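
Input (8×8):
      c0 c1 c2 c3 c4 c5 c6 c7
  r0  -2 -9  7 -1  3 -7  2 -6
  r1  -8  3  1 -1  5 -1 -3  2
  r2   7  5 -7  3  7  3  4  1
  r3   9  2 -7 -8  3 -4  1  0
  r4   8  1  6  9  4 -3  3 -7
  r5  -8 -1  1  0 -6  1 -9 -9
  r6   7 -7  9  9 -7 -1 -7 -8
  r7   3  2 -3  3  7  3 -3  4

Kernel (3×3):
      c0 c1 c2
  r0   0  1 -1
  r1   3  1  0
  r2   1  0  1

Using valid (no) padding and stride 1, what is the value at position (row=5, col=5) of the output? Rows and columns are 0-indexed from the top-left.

The receptive field on the input at this output position is [1 -9 -9 / -1 -7 -8 / 3 -3 4]. Elementwise product with the kernel and sum: -9·1 + -9·-1 + -1·3 + -7·1 + 3·1 + 4·1.

-3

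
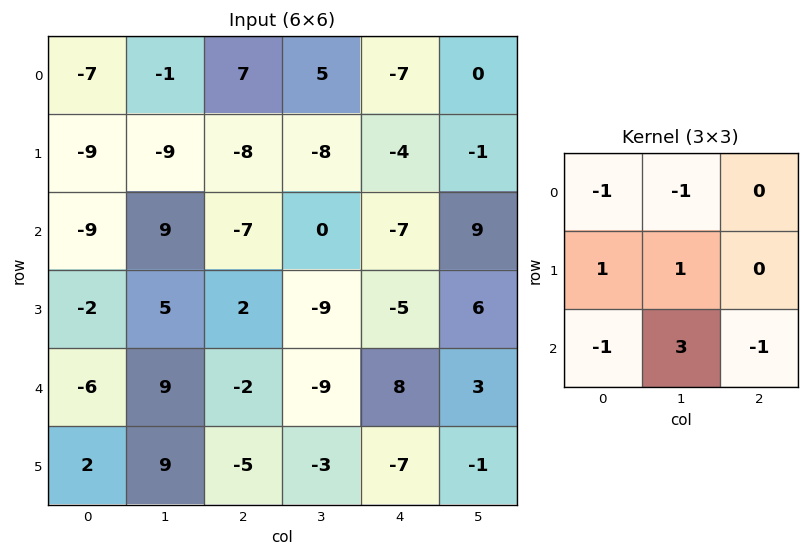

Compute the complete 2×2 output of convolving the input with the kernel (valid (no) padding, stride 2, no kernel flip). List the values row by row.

33 -14
38 -33

Output[0,0]: The receptive field on the input at this output position is [-7 -1 7 / -9 -9 -8 / -9 9 -7]. Elementwise product with the kernel and sum: -7·-1 + -1·-1 + -9·1 + -9·1 + -9·-1 + 9·3 + -7·-1.
Output[0,1]: The receptive field on the input at this output position is [7 5 -7 / -8 -8 -4 / -7 0 -7]. Elementwise product with the kernel and sum: 7·-1 + 5·-1 + -8·1 + -8·1 + -7·-1 + 0·3 + -7·-1.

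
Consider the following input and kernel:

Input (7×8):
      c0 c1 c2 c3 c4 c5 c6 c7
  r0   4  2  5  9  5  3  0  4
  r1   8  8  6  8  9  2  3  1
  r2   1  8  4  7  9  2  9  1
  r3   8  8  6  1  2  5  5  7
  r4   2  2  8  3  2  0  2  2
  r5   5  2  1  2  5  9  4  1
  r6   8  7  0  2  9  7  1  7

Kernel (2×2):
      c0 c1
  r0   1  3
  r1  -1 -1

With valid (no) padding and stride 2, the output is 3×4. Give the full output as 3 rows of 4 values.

-6 18 3 8
9 18 8 0
1 14 -12 3

Output[0,0]: The receptive field on the input at this output position is [4 2 / 8 8]. Elementwise product with the kernel and sum: 4·1 + 2·3 + 8·-1 + 8·-1.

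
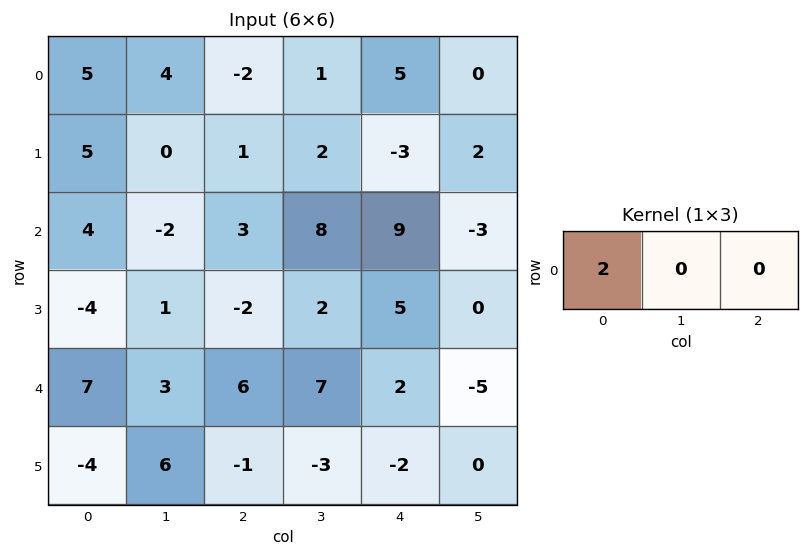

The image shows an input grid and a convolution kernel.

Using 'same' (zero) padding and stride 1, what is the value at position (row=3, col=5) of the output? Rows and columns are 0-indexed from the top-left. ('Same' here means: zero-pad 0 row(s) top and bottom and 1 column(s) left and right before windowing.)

The receptive field on the zero-padded input at this output position is [5 0 0]. Elementwise product with the kernel and sum: 5·2.

10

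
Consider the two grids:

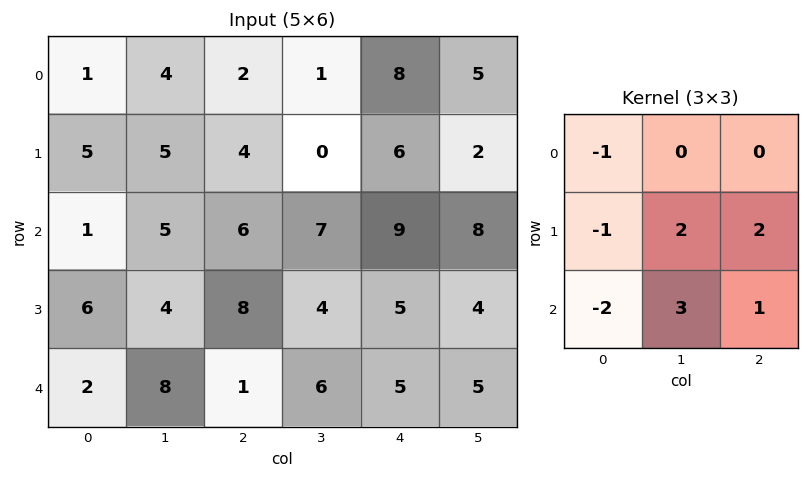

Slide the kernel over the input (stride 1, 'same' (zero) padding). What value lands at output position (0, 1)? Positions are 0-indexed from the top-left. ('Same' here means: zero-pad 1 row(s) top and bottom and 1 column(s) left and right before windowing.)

20

The receptive field on the zero-padded input at this output position is [0 0 0 / 1 4 2 / 5 5 4]. Elementwise product with the kernel and sum: 0·-1 + 1·-1 + 4·2 + 2·2 + 5·-2 + 5·3 + 4·1.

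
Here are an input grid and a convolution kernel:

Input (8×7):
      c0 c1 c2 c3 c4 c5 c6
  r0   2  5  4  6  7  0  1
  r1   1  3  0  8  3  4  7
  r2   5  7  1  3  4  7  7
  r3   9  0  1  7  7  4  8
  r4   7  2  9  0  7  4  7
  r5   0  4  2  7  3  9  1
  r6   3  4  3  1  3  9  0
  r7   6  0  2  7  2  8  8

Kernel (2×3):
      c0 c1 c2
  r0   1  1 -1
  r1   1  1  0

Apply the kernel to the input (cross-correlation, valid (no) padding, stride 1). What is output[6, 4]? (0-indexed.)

The receptive field on the input at this output position is [3 9 0 / 2 8 8]. Elementwise product with the kernel and sum: 3·1 + 9·1 + 0·-1 + 2·1 + 8·1.

22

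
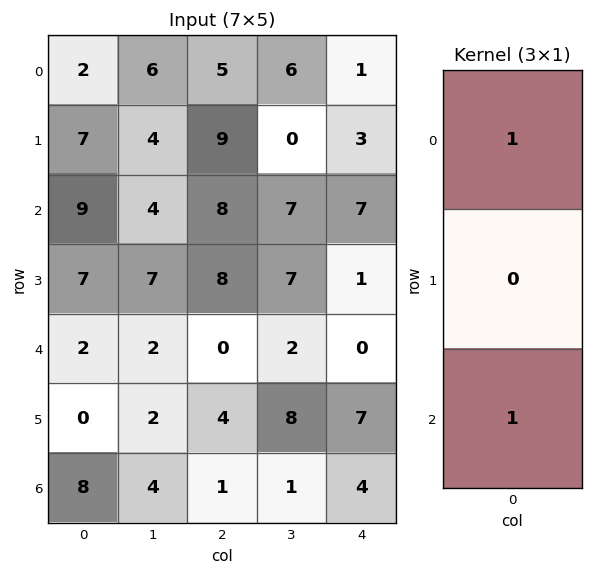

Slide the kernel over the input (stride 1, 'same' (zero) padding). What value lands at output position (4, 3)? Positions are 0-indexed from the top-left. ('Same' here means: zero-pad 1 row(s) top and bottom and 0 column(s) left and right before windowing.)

The receptive field on the zero-padded input at this output position is [7 / 2 / 8]. Elementwise product with the kernel and sum: 7·1 + 8·1.

15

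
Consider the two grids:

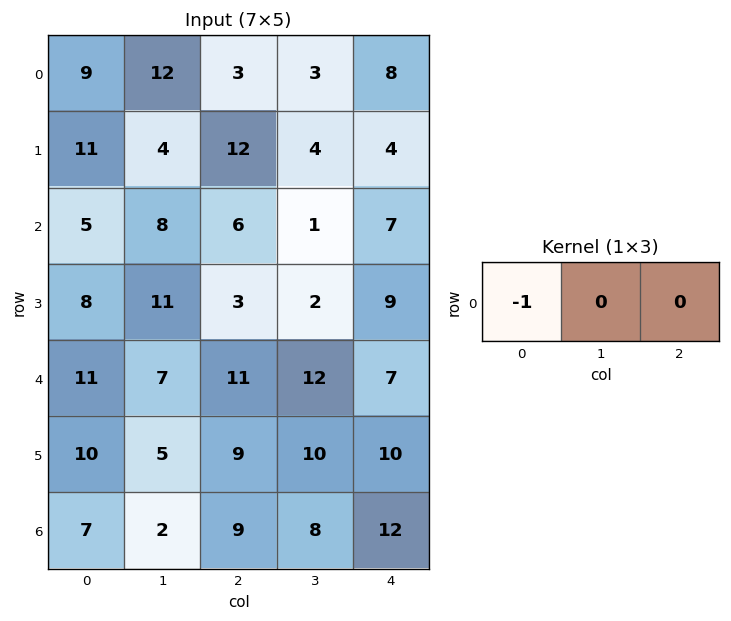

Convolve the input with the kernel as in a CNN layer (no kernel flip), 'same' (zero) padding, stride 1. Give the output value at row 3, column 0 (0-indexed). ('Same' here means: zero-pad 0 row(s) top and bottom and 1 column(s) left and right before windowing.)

0

The receptive field on the zero-padded input at this output position is [0 8 11]. Elementwise product with the kernel and sum: 0·-1.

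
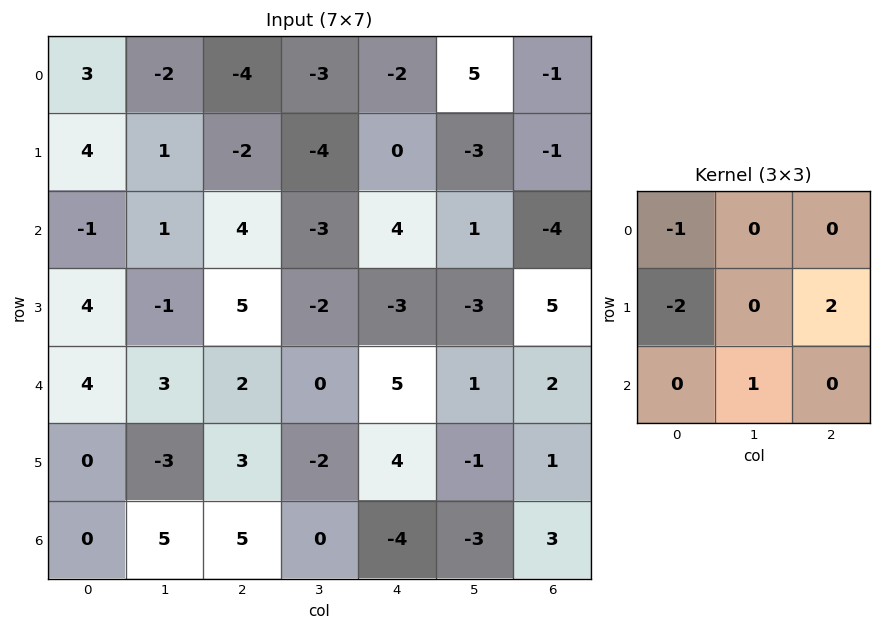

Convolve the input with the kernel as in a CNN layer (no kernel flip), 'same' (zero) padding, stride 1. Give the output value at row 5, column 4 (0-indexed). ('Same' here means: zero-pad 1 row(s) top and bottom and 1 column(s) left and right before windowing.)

The receptive field on the zero-padded input at this output position is [0 5 1 / -2 4 -1 / 0 -4 -3]. Elementwise product with the kernel and sum: 0·-1 + -2·-2 + -1·2 + -4·1.

-2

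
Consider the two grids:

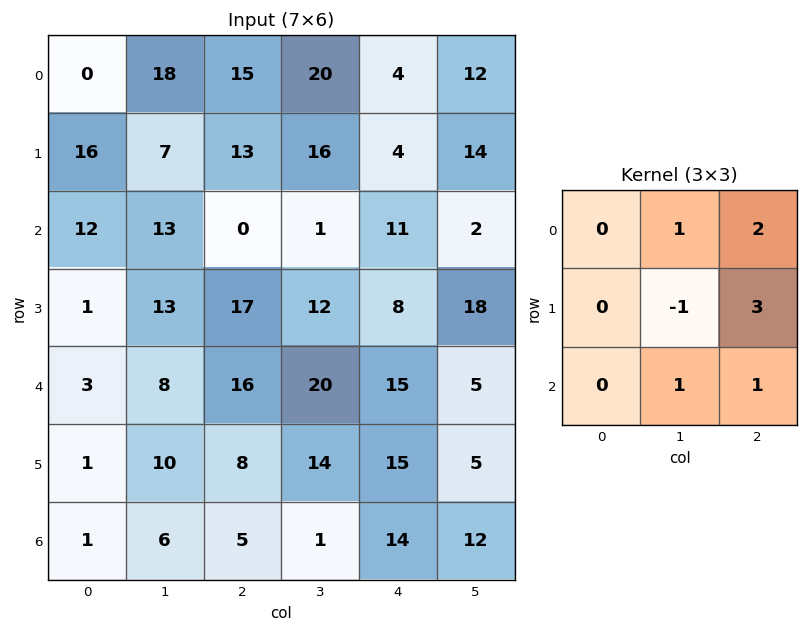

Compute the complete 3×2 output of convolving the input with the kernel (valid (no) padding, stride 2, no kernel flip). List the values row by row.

93 36
75 70
65 96

Output[0,0]: The receptive field on the input at this output position is [0 18 15 / 16 7 13 / 12 13 0]. Elementwise product with the kernel and sum: 18·1 + 15·2 + 7·-1 + 13·3 + 13·1 + 0·1.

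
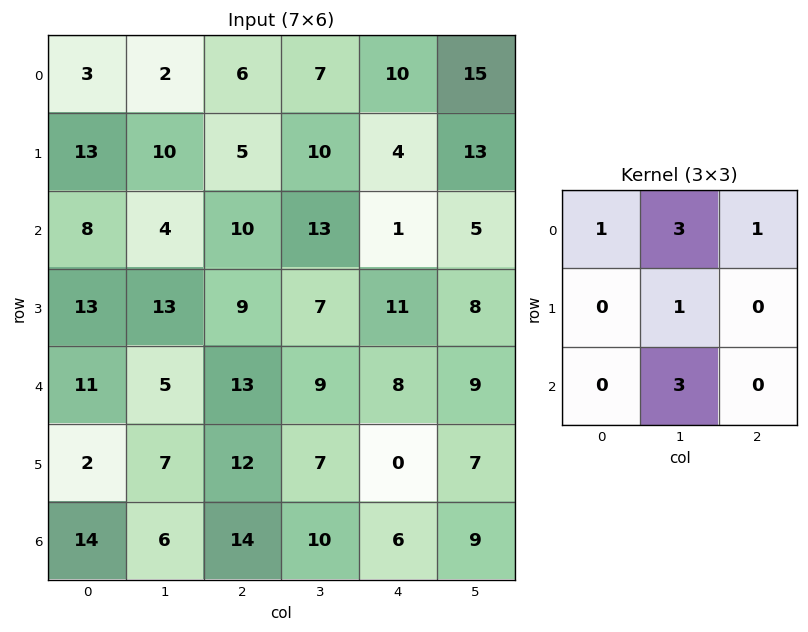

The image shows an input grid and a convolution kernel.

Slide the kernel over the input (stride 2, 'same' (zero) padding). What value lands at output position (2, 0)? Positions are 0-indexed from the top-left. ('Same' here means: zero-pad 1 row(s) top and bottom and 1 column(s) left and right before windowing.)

69

The receptive field on the zero-padded input at this output position is [0 13 13 / 0 11 5 / 0 2 7]. Elementwise product with the kernel and sum: 0·1 + 13·3 + 13·1 + 11·1 + 2·3.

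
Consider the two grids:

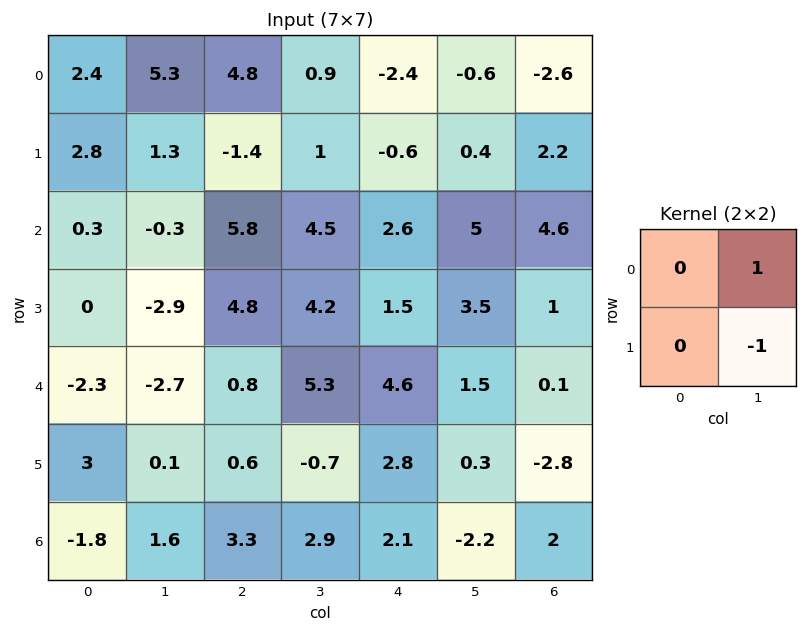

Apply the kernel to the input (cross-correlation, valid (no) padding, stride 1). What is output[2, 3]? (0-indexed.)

The receptive field on the input at this output position is [4.5 2.6 / 4.2 1.5]. Elementwise product with the kernel and sum: 2.6·1 + 1.5·-1.

1.1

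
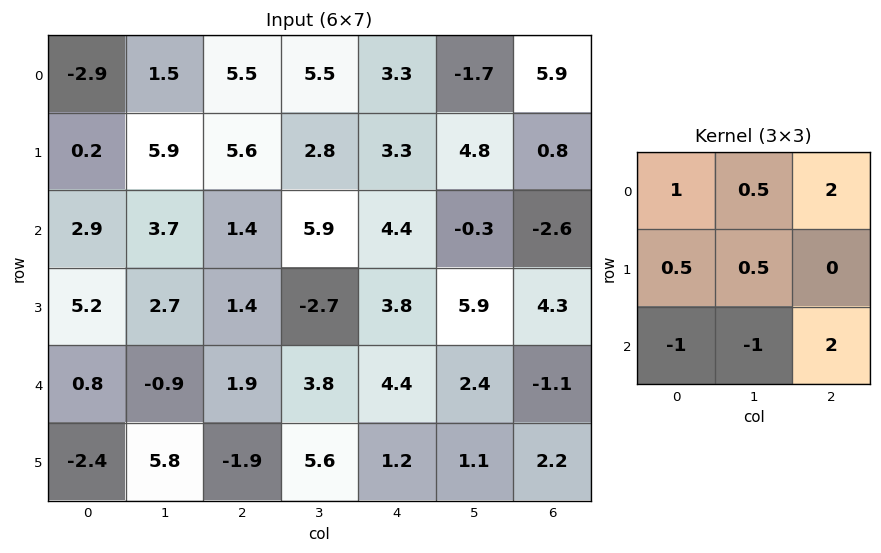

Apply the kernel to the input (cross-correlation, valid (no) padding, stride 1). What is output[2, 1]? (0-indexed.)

The receptive field on the input at this output position is [3.7 1.4 5.9 / 2.7 1.4 -2.7 / -0.9 1.9 3.8]. Elementwise product with the kernel and sum: 3.7·1 + 1.4·0.5 + 5.9·2 + 2.7·0.5 + 1.4·0.5 + -0.9·-1 + 1.9·-1 + 3.8·2.

24.85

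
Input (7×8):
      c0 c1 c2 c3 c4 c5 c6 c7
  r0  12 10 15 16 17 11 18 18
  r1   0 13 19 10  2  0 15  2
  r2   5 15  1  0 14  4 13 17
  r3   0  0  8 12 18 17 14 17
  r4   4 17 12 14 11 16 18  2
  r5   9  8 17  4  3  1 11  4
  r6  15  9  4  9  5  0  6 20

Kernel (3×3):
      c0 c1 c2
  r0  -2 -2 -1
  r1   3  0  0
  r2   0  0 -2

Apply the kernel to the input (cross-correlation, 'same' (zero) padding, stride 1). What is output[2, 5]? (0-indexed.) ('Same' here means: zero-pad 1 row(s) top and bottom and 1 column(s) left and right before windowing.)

The receptive field on the zero-padded input at this output position is [2 0 15 / 14 4 13 / 18 17 14]. Elementwise product with the kernel and sum: 2·-2 + 0·-2 + 15·-1 + 14·3 + 14·-2.

-5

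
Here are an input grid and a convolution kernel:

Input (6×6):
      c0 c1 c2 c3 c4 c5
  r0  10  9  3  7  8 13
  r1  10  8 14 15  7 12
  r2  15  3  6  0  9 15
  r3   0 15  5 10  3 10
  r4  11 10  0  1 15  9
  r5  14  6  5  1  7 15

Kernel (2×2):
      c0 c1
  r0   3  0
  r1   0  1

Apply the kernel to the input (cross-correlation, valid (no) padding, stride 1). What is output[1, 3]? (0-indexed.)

The receptive field on the input at this output position is [15 7 / 0 9]. Elementwise product with the kernel and sum: 15·3 + 9·1.

54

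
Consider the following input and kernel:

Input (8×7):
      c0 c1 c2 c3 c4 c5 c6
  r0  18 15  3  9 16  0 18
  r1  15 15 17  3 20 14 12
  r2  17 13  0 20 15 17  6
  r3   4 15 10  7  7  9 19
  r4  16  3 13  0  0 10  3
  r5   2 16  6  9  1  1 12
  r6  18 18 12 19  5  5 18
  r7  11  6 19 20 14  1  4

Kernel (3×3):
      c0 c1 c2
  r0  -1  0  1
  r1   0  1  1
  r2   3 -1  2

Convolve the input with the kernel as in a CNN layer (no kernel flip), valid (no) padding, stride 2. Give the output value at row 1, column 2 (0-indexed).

The receptive field on the input at this output position is [15 17 6 / 7 9 19 / 0 10 3]. Elementwise product with the kernel and sum: 15·-1 + 6·1 + 9·1 + 19·1 + 0·3 + 10·-1 + 3·2.

15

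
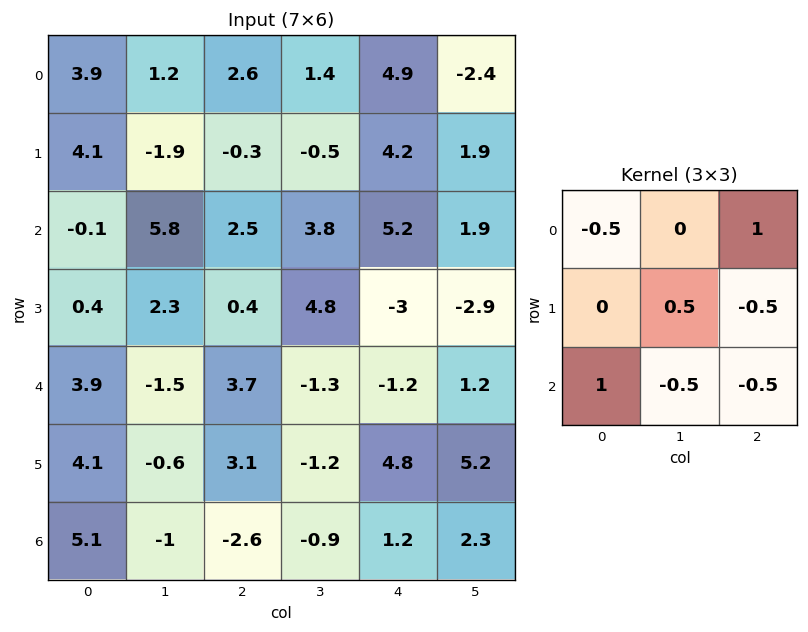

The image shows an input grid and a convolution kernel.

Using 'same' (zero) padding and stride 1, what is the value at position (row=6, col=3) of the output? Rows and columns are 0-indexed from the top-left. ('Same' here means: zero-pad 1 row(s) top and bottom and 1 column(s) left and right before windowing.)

The receptive field on the zero-padded input at this output position is [3.1 -1.2 4.8 / -2.6 -0.9 1.2 / 0 0 0]. Elementwise product with the kernel and sum: 3.1·-0.5 + 4.8·1 + -0.9·0.5 + 1.2·-0.5 + 0·1 + 0·-0.5 + 0·-0.5.

2.2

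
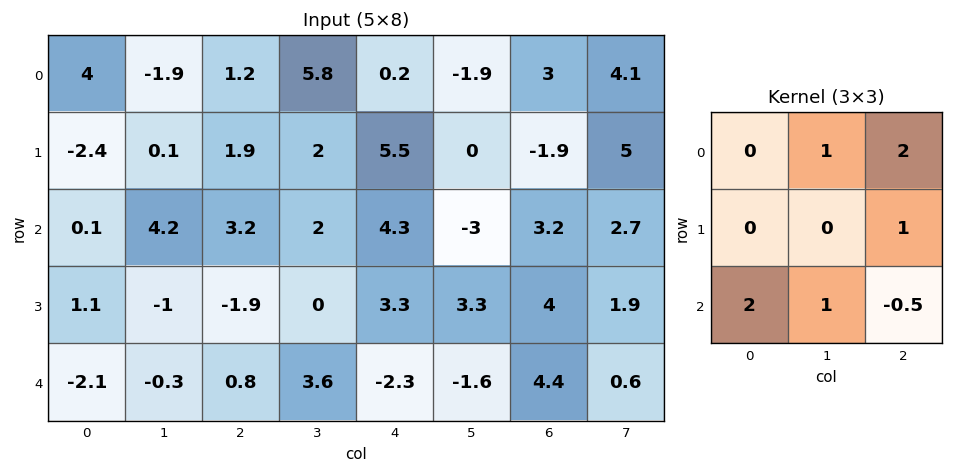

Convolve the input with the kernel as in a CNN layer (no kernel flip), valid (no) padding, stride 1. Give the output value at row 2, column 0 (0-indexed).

3.8

The receptive field on the input at this output position is [0.1 4.2 3.2 / 1.1 -1 -1.9 / -2.1 -0.3 0.8]. Elementwise product with the kernel and sum: 4.2·1 + 3.2·2 + -1.9·1 + -2.1·2 + -0.3·1 + 0.8·-0.5.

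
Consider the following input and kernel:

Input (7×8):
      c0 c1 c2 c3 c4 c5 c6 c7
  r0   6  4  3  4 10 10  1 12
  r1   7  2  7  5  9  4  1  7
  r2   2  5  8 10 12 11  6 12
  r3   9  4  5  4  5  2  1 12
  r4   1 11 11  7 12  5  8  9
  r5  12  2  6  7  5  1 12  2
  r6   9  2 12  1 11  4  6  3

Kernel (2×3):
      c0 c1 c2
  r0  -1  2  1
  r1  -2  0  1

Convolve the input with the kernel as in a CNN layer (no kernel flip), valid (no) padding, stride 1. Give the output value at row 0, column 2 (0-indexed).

The receptive field on the input at this output position is [3 4 10 / 7 5 9]. Elementwise product with the kernel and sum: 3·-1 + 4·2 + 10·1 + 7·-2 + 9·1.

10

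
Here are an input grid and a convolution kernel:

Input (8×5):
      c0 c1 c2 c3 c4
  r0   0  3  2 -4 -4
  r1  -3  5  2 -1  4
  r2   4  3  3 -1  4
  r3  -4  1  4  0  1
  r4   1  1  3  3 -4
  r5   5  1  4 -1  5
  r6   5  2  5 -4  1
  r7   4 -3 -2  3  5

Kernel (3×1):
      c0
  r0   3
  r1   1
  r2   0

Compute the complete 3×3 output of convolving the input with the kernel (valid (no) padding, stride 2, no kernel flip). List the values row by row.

Output[0,0]: The receptive field on the input at this output position is [0 / -3 / 4]. Elementwise product with the kernel and sum: 0·3 + -3·1.

-3 8 -8
8 13 13
8 13 -7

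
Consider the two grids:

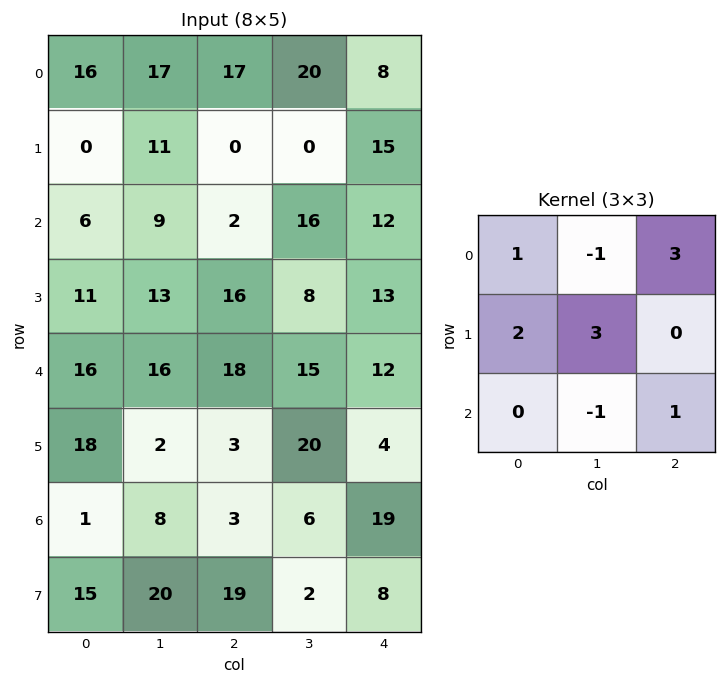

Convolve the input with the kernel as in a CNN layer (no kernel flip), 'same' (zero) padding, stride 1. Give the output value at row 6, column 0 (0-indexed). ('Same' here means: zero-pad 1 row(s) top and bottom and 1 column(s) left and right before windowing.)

-4

The receptive field on the zero-padded input at this output position is [0 18 2 / 0 1 8 / 0 15 20]. Elementwise product with the kernel and sum: 0·1 + 18·-1 + 2·3 + 0·2 + 1·3 + 15·-1 + 20·1.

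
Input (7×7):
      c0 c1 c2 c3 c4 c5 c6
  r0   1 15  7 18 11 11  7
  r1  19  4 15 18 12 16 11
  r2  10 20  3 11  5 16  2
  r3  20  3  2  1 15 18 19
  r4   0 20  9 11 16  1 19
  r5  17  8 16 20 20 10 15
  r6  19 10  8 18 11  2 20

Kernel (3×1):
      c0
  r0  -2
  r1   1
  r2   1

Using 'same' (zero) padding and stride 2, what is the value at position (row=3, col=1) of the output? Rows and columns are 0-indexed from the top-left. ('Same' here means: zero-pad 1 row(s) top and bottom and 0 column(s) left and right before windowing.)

-24

The receptive field on the zero-padded input at this output position is [16 / 8 / 0]. Elementwise product with the kernel and sum: 16·-2 + 8·1 + 0·1.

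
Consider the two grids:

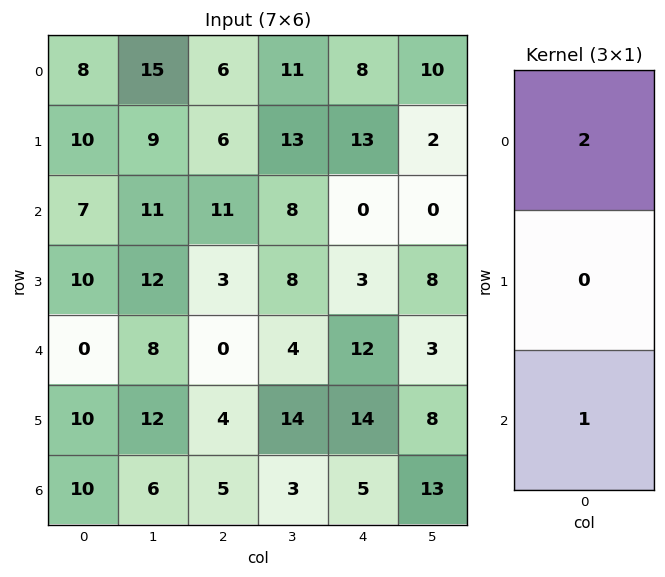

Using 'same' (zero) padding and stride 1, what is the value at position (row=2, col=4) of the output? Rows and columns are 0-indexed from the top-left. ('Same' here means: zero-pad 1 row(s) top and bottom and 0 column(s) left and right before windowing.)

The receptive field on the zero-padded input at this output position is [13 / 0 / 3]. Elementwise product with the kernel and sum: 13·2 + 3·1.

29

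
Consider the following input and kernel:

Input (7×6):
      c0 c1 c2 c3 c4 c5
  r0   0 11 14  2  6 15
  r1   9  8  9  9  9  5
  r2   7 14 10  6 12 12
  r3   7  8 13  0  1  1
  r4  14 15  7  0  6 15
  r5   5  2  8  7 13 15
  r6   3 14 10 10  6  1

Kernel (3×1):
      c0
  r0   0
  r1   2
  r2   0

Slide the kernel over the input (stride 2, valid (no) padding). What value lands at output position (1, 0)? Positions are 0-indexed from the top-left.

14

The receptive field on the input at this output position is [7 / 7 / 14]. Elementwise product with the kernel and sum: 7·2.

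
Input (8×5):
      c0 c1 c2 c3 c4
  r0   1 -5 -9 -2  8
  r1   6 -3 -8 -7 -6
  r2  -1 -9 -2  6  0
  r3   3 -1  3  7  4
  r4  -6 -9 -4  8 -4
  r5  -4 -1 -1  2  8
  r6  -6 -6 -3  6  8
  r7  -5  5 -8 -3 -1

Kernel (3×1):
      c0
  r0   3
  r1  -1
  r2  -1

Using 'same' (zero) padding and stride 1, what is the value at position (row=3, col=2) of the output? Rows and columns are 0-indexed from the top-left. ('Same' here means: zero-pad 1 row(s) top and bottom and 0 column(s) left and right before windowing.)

The receptive field on the zero-padded input at this output position is [-2 / 3 / -4]. Elementwise product with the kernel and sum: -2·3 + 3·-1 + -4·-1.

-5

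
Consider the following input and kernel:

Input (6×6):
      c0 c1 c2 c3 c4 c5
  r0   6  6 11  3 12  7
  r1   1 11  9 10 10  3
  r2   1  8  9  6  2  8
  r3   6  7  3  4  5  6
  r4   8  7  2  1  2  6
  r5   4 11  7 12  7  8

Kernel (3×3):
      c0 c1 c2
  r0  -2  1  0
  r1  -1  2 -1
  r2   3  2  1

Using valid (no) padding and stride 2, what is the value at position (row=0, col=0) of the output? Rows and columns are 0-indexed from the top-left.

34

The receptive field on the input at this output position is [6 6 11 / 1 11 9 / 1 8 9]. Elementwise product with the kernel and sum: 6·-2 + 6·1 + 1·-1 + 11·2 + 9·-1 + 1·3 + 8·2 + 9·1.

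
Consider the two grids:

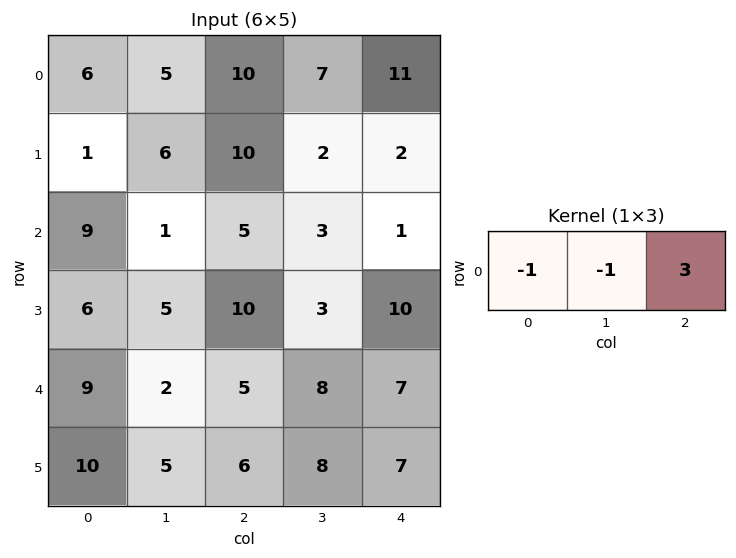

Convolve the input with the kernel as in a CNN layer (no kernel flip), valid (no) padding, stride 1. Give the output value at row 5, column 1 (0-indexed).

13

The receptive field on the input at this output position is [5 6 8]. Elementwise product with the kernel and sum: 5·-1 + 6·-1 + 8·3.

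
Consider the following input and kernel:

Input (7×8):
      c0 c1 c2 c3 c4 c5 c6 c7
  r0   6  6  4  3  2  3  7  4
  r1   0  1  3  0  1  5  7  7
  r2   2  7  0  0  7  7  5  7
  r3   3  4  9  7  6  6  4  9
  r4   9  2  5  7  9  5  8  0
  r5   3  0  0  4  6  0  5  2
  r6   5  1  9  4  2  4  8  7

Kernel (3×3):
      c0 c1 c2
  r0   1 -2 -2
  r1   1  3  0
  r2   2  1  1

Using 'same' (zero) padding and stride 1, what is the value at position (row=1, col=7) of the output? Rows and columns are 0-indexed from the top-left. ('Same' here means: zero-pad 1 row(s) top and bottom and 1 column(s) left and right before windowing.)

The receptive field on the zero-padded input at this output position is [7 4 0 / 7 7 0 / 5 7 0]. Elementwise product with the kernel and sum: 7·1 + 4·-2 + 0·-2 + 7·1 + 7·3 + 5·2 + 7·1 + 0·1.

44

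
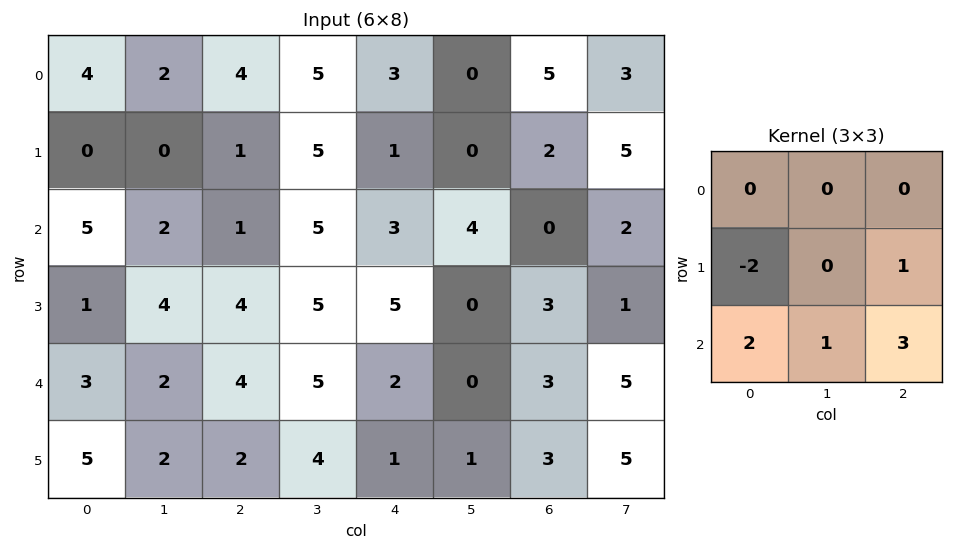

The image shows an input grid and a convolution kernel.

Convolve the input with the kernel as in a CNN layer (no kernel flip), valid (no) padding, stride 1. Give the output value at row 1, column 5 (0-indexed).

0

The receptive field on the input at this output position is [0 2 5 / 4 0 2 / 0 3 1]. Elementwise product with the kernel and sum: 4·-2 + 2·1 + 0·2 + 3·1 + 1·3.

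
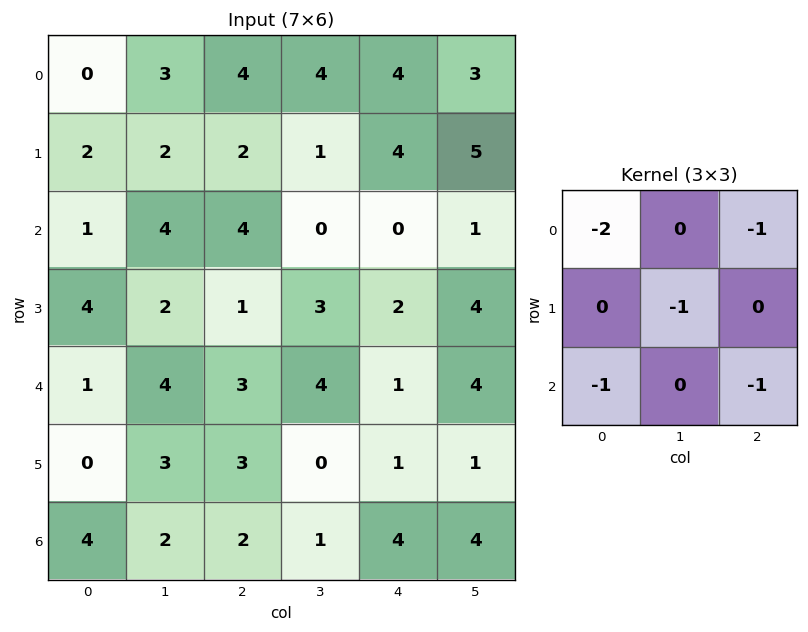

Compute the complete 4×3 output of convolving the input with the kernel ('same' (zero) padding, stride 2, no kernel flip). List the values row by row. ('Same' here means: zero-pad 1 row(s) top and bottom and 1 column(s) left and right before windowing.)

Output[0,0]: The receptive field on the zero-padded input at this output position is [0 0 0 / 0 0 3 / 0 2 2]. Elementwise product with the kernel and sum: 0·-2 + 0·-1 + 0·-1 + 0·-1 + 2·-1.
Output[0,1]: The receptive field on the zero-padded input at this output position is [0 0 0 / 3 4 4 / 2 2 1]. Elementwise product with the kernel and sum: 0·-2 + 0·-1 + 4·-1 + 2·-1 + 1·-1.

-2 -7 -10
-5 -14 -14
-6 -13 -12
-7 -8 -5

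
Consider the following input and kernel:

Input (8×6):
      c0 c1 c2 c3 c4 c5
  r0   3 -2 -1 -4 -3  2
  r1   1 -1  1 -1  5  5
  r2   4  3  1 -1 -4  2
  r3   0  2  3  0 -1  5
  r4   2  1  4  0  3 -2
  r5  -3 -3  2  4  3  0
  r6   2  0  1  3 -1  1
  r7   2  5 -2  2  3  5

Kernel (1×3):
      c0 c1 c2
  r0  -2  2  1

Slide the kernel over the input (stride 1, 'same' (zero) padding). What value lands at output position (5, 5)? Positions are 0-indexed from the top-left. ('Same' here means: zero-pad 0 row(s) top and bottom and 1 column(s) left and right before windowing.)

-6

The receptive field on the zero-padded input at this output position is [3 0 0]. Elementwise product with the kernel and sum: 3·-2 + 0·2 + 0·1.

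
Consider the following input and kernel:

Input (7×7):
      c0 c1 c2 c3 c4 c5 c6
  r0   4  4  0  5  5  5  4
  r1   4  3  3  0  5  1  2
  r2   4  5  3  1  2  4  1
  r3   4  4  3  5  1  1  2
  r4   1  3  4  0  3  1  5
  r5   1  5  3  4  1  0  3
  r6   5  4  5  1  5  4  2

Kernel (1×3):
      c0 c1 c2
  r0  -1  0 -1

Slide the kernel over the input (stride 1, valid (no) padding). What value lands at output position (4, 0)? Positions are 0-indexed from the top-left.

-5

The receptive field on the input at this output position is [1 3 4]. Elementwise product with the kernel and sum: 1·-1 + 4·-1.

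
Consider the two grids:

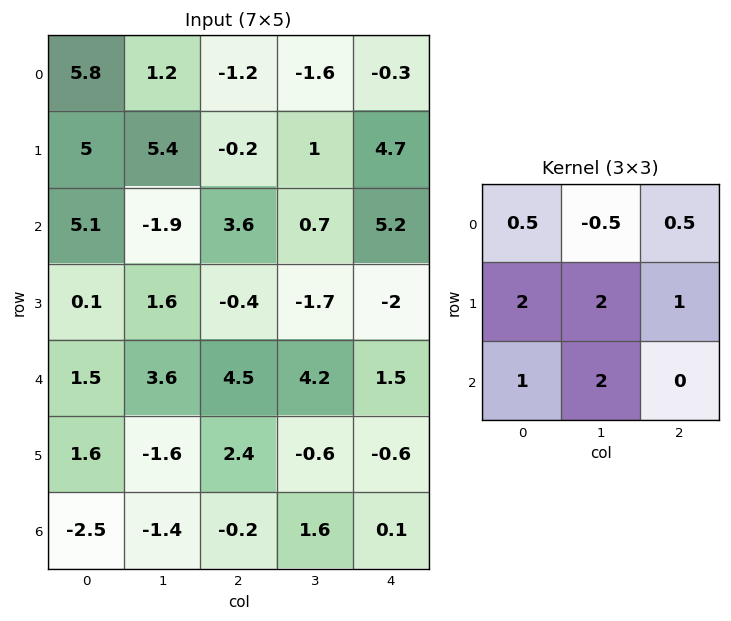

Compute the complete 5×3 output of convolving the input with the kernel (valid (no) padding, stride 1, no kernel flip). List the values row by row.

Output[0,0]: The receptive field on the input at this output position is [5.8 1.2 -1.2 / 5 5.4 -0.2 / 5.1 -1.9 3.6]. Elementwise product with the kernel and sum: 5.8·0.5 + 1.2·-0.5 + -1.2·0.5 + 5·2 + 5.4·2 + -0.2·1 + 5.1·1 + -1.9·2.
Output[0,1]: The receptive field on the input at this output position is [1.2 -1.2 -1.6 / 5.4 -0.2 1 / -1.9 3.6 0.7]. Elementwise product with the kernel and sum: 1.2·0.5 + -1.2·-0.5 + -1.6·0.5 + 5.4·2 + -0.2·2 + 1·1 + -1.9·1 + 3.6·2.

23.6 17.1 11.35
13 8.2 11.75
17 10.9 10.75
12.15 23.75 19.75
-1.7 0.85 6.9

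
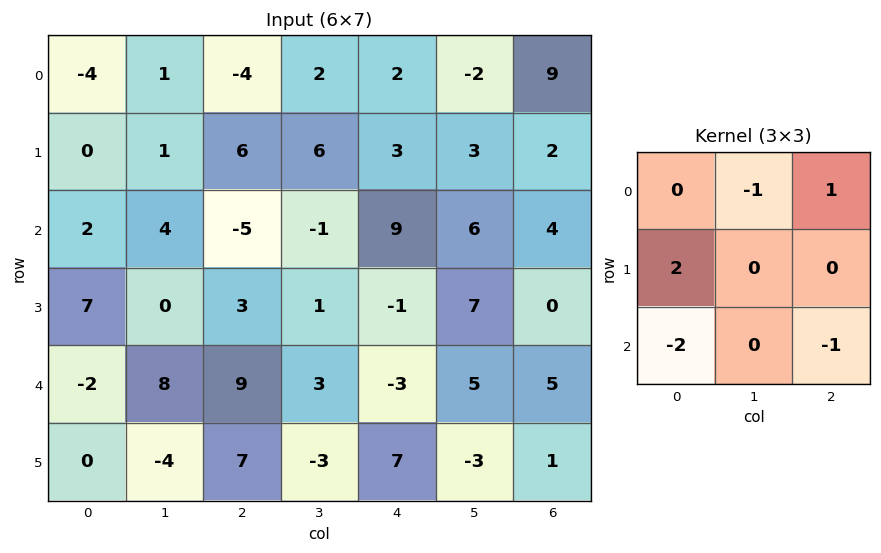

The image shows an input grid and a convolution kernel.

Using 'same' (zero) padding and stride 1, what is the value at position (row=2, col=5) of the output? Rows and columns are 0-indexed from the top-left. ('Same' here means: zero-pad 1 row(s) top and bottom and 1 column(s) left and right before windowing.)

The receptive field on the zero-padded input at this output position is [3 3 2 / 9 6 4 / -1 7 0]. Elementwise product with the kernel and sum: 3·-1 + 2·1 + 9·2 + -1·-2 + 0·-1.

19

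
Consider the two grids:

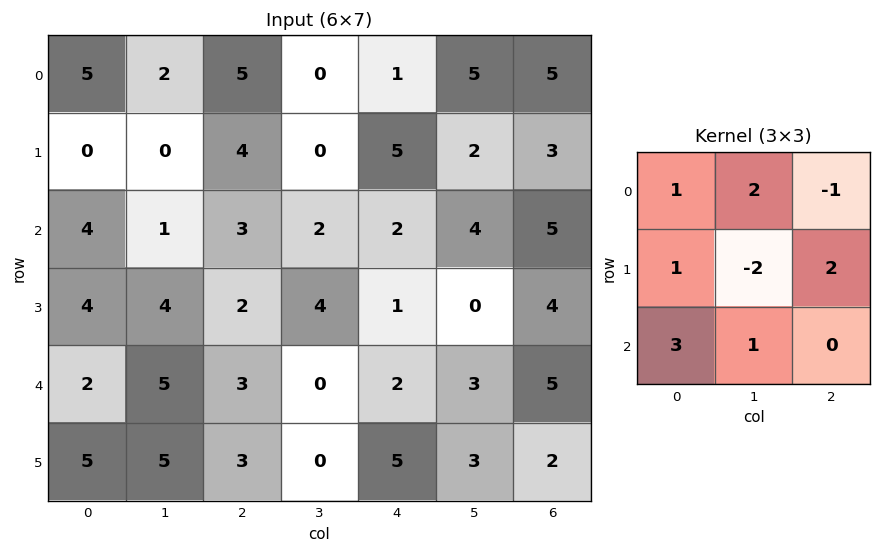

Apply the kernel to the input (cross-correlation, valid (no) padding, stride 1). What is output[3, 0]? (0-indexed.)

The receptive field on the input at this output position is [4 4 2 / 2 5 3 / 5 5 3]. Elementwise product with the kernel and sum: 4·1 + 4·2 + 2·-1 + 2·1 + 5·-2 + 3·2 + 5·3 + 5·1.

28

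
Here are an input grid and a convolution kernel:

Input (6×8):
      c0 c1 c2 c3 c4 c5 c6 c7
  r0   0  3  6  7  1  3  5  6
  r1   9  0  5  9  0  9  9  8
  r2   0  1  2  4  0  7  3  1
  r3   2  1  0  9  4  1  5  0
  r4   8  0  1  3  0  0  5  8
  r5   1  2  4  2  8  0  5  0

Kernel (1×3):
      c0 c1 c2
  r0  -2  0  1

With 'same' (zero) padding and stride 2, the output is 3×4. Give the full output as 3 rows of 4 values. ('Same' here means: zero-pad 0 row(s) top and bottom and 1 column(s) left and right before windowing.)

Output[0,0]: The receptive field on the zero-padded input at this output position is [0 0 3]. Elementwise product with the kernel and sum: 0·-2 + 3·1.

3 1 -11 0
1 2 -1 -13
0 3 -6 8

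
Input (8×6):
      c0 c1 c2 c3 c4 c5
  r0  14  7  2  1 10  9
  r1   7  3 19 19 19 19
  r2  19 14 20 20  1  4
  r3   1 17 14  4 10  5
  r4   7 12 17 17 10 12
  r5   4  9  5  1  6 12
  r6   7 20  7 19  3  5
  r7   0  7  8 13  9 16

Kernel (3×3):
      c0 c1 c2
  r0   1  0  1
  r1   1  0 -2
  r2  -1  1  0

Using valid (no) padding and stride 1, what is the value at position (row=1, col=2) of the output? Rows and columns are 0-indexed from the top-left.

The receptive field on the input at this output position is [19 19 19 / 20 20 1 / 14 4 10]. Elementwise product with the kernel and sum: 19·1 + 19·1 + 20·1 + 1·-2 + 14·-1 + 4·1.

46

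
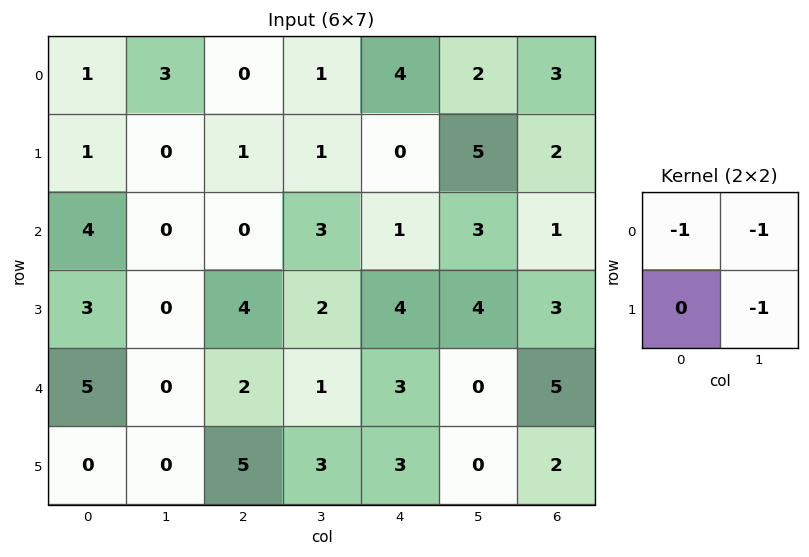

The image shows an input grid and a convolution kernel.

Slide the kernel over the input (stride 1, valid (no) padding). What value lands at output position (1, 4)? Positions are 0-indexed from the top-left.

-8

The receptive field on the input at this output position is [0 5 / 1 3]. Elementwise product with the kernel and sum: 0·-1 + 5·-1 + 3·-1.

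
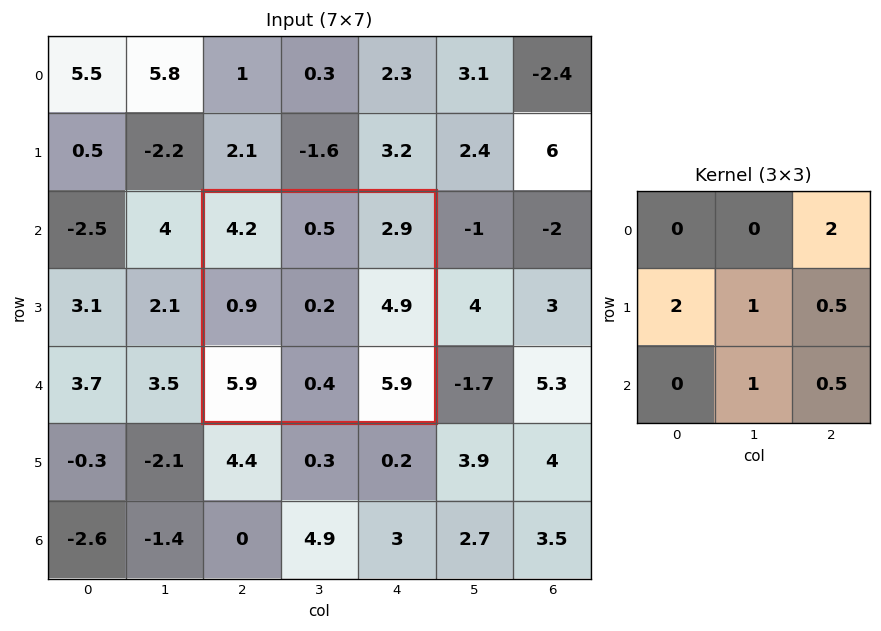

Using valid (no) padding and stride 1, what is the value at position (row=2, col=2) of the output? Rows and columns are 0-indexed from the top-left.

The receptive field on the input at this output position is [4.2 0.5 2.9 / 0.9 0.2 4.9 / 5.9 0.4 5.9]. Elementwise product with the kernel and sum: 2.9·2 + 0.9·2 + 0.2·1 + 4.9·0.5 + 0.4·1 + 5.9·0.5.

13.6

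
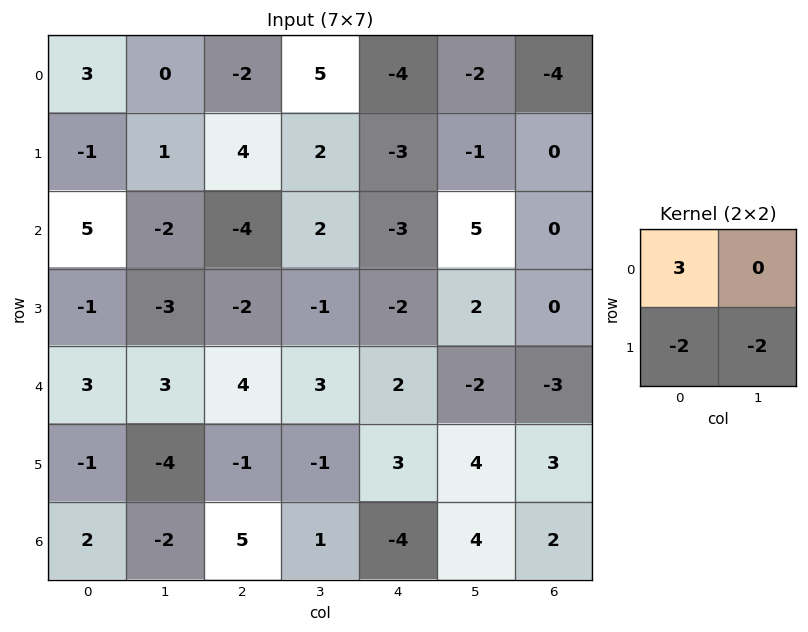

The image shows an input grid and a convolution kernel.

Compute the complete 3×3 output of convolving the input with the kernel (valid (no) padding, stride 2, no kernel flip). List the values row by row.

Output[0,0]: The receptive field on the input at this output position is [3 0 / -1 1]. Elementwise product with the kernel and sum: 3·3 + -1·-2 + 1·-2.

9 -18 -4
23 -6 -9
19 16 -8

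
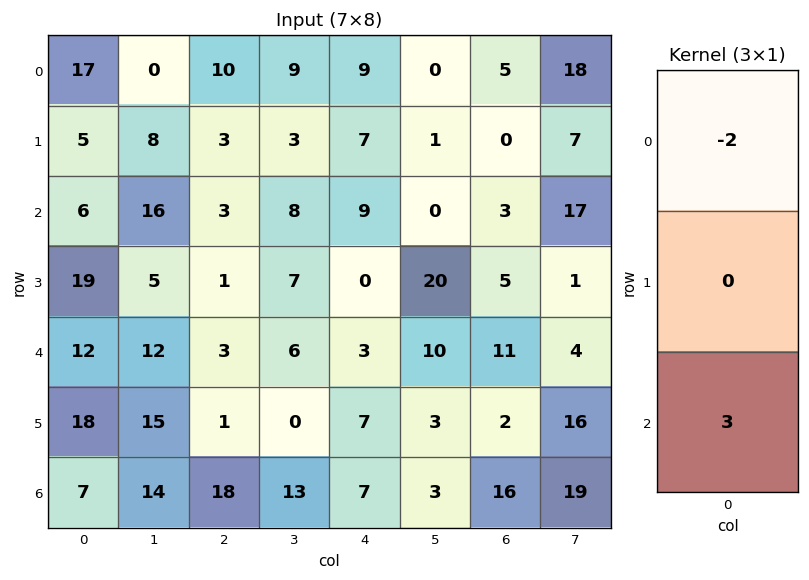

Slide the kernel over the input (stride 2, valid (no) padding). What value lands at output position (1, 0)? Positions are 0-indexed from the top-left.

24

The receptive field on the input at this output position is [6 / 19 / 12]. Elementwise product with the kernel and sum: 6·-2 + 12·3.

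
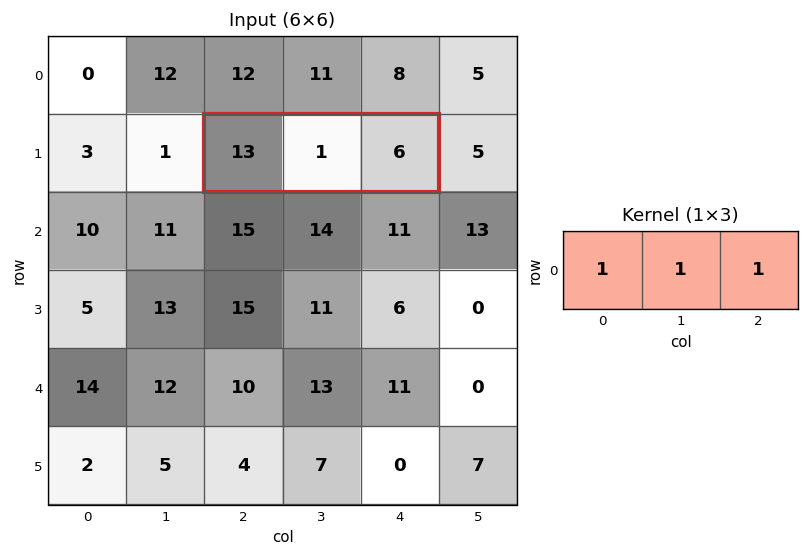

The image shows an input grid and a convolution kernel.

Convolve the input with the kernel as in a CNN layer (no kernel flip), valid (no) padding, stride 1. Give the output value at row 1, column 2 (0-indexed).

20

The receptive field on the input at this output position is [13 1 6]. Elementwise product with the kernel and sum: 13·1 + 1·1 + 6·1.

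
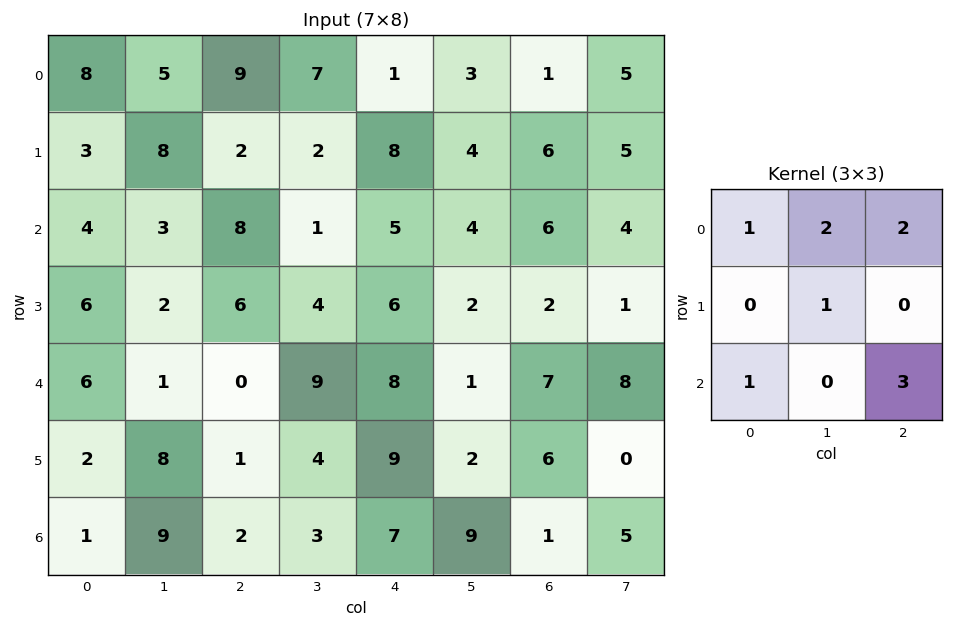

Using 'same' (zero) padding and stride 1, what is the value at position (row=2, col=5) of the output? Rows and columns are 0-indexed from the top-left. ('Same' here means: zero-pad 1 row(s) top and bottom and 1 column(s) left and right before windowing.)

44

The receptive field on the zero-padded input at this output position is [8 4 6 / 5 4 6 / 6 2 2]. Elementwise product with the kernel and sum: 8·1 + 4·2 + 6·2 + 4·1 + 6·1 + 2·3.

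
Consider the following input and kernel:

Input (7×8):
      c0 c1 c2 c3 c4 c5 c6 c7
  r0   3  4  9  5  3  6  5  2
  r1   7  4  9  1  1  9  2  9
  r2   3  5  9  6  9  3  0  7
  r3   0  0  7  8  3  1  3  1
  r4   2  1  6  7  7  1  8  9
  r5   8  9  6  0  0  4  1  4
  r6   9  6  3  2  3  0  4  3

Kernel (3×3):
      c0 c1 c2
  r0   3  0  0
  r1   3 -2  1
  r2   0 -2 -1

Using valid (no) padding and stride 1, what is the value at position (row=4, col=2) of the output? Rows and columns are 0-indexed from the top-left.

The receptive field on the input at this output position is [6 7 7 / 6 0 0 / 3 2 3]. Elementwise product with the kernel and sum: 6·3 + 6·3 + 0·-2 + 0·1 + 2·-2 + 3·-1.

29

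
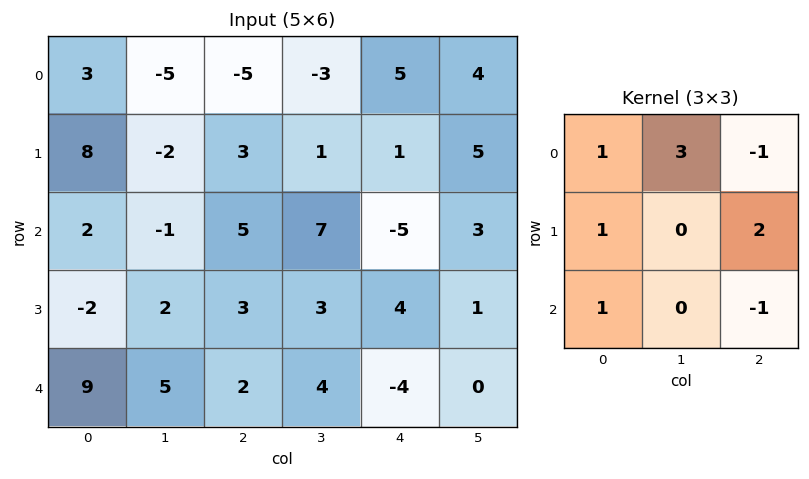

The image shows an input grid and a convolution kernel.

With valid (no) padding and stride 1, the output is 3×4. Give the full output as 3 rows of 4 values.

4 -25 -4 23
6 18 -1 14
5 16 48 -2

Output[0,0]: The receptive field on the input at this output position is [3 -5 -5 / 8 -2 3 / 2 -1 5]. Elementwise product with the kernel and sum: 3·1 + -5·3 + -5·-1 + 8·1 + 3·2 + 2·1 + 5·-1.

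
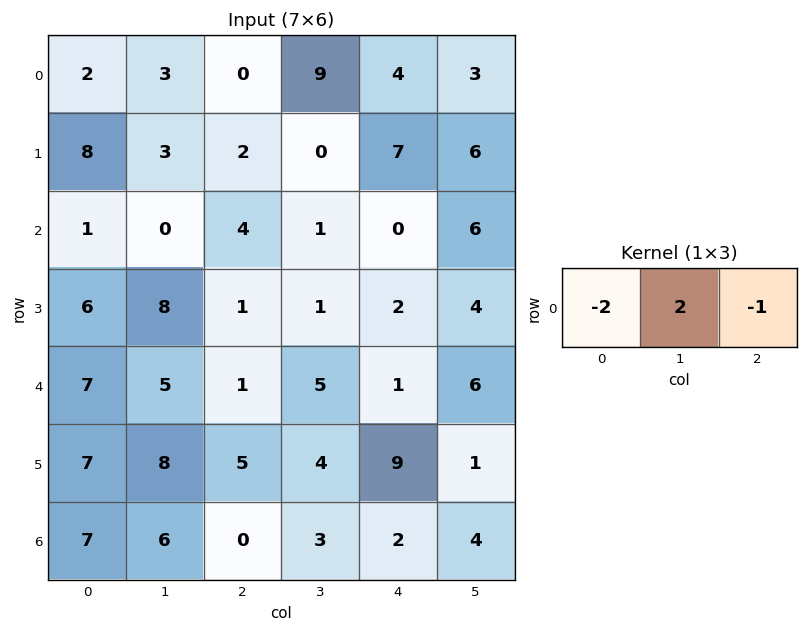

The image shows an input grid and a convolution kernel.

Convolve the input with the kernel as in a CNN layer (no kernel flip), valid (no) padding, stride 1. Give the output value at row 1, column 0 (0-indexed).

-12

The receptive field on the input at this output position is [8 3 2]. Elementwise product with the kernel and sum: 8·-2 + 3·2 + 2·-1.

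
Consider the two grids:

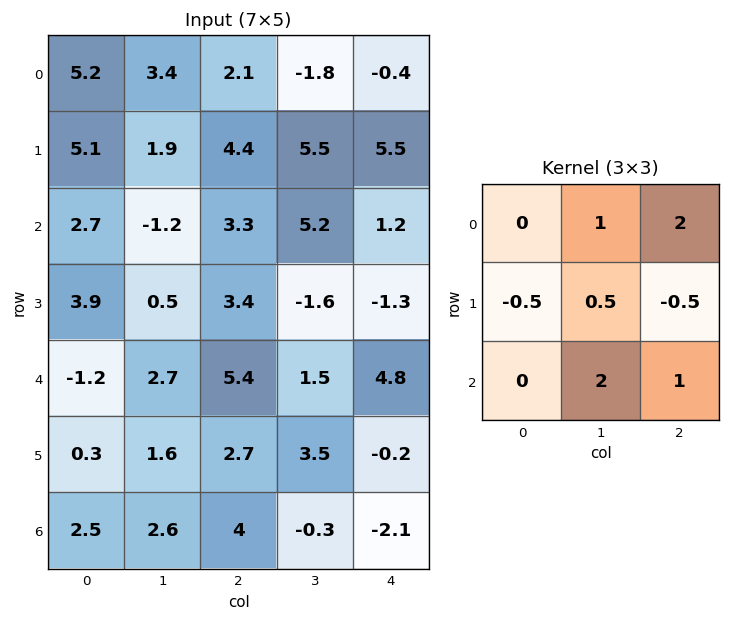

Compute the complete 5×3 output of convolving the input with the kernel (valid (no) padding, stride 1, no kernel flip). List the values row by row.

Output[0,0]: The receptive field on the input at this output position is [5.2 3.4 2.1 / 5.1 1.9 4.4 / 2.7 -1.2 3.3]. Elementwise product with the kernel and sum: 3.4·1 + 2.1·2 + 5.1·-0.5 + 1.9·0.5 + 4.4·-0.5 + -1.2·2 + 3.3·1.

4.7 8.8 6.8
11.5 20.25 12.35
12.8 28.25 13.55
12.45 9.7 -1.75
22 14.9 8.9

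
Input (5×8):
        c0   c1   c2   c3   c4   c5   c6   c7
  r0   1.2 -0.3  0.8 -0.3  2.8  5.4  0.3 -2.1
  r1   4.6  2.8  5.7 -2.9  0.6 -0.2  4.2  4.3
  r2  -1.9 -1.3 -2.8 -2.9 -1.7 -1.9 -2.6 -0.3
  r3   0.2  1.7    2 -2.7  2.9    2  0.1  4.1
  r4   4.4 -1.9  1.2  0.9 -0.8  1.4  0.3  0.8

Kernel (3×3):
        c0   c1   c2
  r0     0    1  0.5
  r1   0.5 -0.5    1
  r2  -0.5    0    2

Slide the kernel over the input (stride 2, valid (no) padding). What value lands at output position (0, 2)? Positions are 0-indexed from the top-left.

The receptive field on the input at this output position is [2.8 5.4 0.3 / 0.6 -0.2 4.2 / -1.7 -1.9 -2.6]. Elementwise product with the kernel and sum: 5.4·1 + 0.3·0.5 + 0.6·0.5 + -0.2·-0.5 + 4.2·1 + -1.7·-0.5 + -2.6·2.

5.8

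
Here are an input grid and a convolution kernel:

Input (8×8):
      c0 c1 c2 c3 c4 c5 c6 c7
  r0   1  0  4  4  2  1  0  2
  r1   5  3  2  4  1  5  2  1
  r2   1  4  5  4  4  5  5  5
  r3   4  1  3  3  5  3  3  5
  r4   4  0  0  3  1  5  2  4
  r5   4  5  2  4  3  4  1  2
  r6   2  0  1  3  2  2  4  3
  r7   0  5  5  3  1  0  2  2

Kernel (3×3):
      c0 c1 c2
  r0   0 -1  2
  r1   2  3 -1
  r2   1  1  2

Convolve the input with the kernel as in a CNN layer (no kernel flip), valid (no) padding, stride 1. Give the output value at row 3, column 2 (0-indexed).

The receptive field on the input at this output position is [3 3 5 / 0 3 1 / 2 4 3]. Elementwise product with the kernel and sum: 3·-1 + 5·2 + 0·2 + 3·3 + 1·-1 + 2·1 + 4·1 + 3·2.

27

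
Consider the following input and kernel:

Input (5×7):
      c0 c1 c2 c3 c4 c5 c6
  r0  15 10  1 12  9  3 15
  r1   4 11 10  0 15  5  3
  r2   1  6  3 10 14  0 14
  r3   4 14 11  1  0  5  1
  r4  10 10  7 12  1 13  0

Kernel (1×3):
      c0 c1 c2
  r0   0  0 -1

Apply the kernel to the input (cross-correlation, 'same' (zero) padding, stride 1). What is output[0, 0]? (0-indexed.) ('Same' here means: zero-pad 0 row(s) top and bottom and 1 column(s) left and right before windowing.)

The receptive field on the zero-padded input at this output position is [0 15 10]. Elementwise product with the kernel and sum: 10·-1.

-10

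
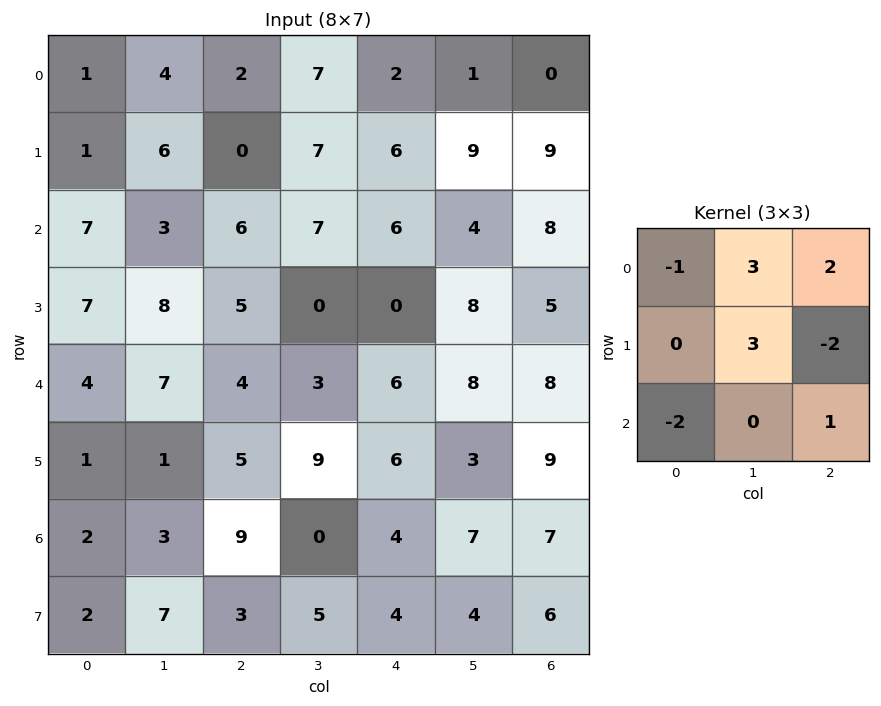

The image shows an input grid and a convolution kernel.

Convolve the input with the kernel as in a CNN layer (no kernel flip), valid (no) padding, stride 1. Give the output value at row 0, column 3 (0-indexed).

-9

The receptive field on the input at this output position is [7 2 1 / 7 6 9 / 7 6 4]. Elementwise product with the kernel and sum: 7·-1 + 2·3 + 1·2 + 6·3 + 9·-2 + 7·-2 + 4·1.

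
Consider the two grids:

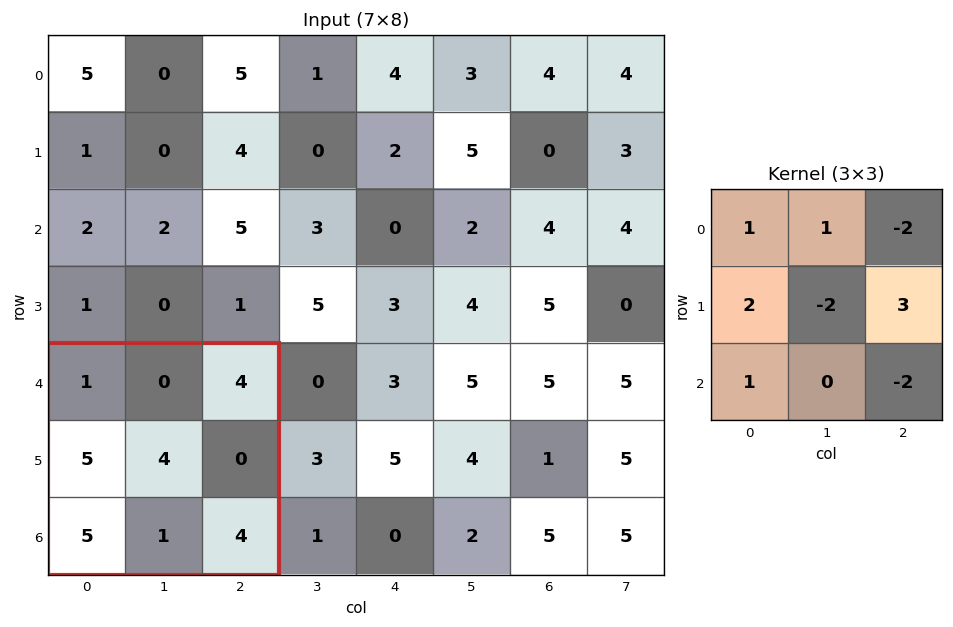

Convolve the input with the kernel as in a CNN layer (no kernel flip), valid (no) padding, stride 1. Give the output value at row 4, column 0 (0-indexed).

The receptive field on the input at this output position is [1 0 4 / 5 4 0 / 5 1 4]. Elementwise product with the kernel and sum: 1·1 + 0·1 + 4·-2 + 5·2 + 4·-2 + 0·3 + 5·1 + 4·-2.

-8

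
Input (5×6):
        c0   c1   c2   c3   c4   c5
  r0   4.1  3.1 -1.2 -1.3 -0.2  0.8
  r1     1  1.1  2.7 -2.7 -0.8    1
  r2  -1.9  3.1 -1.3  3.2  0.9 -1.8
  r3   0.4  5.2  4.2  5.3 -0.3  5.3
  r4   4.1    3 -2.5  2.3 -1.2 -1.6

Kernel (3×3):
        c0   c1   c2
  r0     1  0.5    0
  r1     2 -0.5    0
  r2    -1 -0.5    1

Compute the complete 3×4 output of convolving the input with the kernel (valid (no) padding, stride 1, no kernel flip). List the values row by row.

Output[0,0]: The receptive field on the input at this output position is [4.1 3.1 -1.2 / 1 1.1 2.7 / -1.9 3.1 -1.3]. Elementwise product with the kernel and sum: 4.1·1 + 3.1·0.5 + 1·2 + 1.1·-0.5 + -1.9·-1 + 3.1·-0.5 + -1.3·1.

6.15 4.1 5.5 -11.85
-2.6 7.3 -10 3
-10.25 11.3 6.2 11.1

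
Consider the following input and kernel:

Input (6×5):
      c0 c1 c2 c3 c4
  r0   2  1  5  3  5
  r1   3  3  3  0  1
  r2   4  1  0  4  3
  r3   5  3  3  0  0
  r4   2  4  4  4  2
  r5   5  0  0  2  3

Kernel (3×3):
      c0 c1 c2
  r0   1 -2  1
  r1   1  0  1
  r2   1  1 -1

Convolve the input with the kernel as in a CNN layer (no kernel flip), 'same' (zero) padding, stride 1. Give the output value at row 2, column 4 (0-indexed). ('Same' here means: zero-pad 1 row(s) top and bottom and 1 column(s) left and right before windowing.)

2

The receptive field on the zero-padded input at this output position is [0 1 0 / 4 3 0 / 0 0 0]. Elementwise product with the kernel and sum: 0·1 + 1·-2 + 0·1 + 4·1 + 0·1 + 0·1 + 0·1 + 0·-1.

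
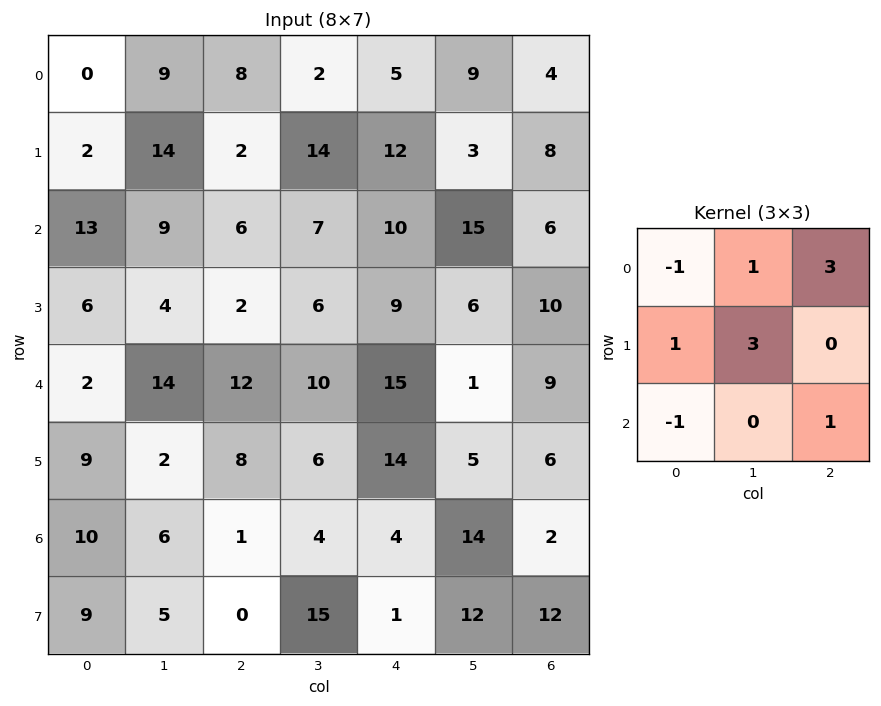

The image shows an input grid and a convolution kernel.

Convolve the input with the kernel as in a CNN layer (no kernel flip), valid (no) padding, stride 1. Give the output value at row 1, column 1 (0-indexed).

59

The receptive field on the input at this output position is [14 2 14 / 9 6 7 / 4 2 6]. Elementwise product with the kernel and sum: 14·-1 + 2·1 + 14·3 + 9·1 + 6·3 + 4·-1 + 6·1.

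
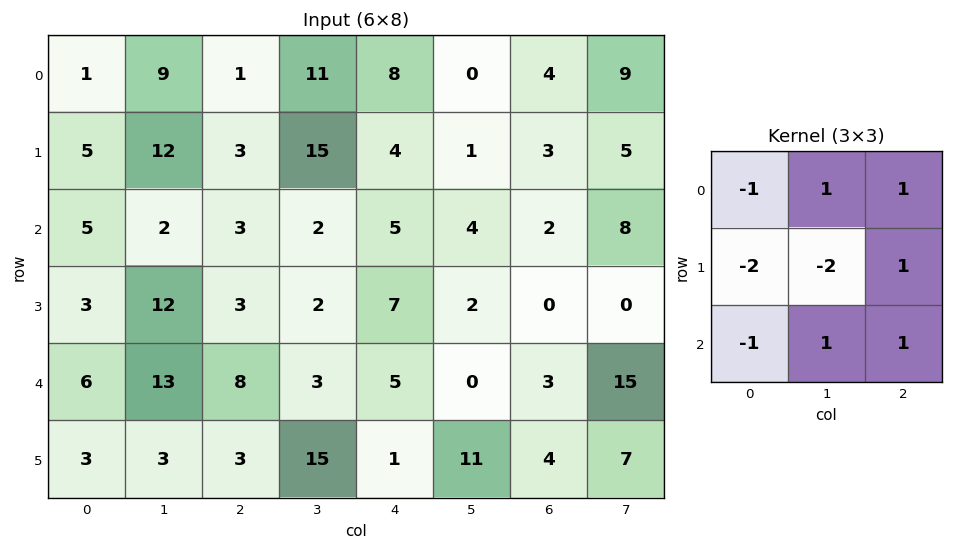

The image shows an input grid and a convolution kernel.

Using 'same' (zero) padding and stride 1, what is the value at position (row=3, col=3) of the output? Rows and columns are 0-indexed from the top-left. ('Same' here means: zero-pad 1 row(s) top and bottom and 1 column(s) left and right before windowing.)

1

The receptive field on the zero-padded input at this output position is [3 2 5 / 3 2 7 / 8 3 5]. Elementwise product with the kernel and sum: 3·-1 + 2·1 + 5·1 + 3·-2 + 2·-2 + 7·1 + 8·-1 + 3·1 + 5·1.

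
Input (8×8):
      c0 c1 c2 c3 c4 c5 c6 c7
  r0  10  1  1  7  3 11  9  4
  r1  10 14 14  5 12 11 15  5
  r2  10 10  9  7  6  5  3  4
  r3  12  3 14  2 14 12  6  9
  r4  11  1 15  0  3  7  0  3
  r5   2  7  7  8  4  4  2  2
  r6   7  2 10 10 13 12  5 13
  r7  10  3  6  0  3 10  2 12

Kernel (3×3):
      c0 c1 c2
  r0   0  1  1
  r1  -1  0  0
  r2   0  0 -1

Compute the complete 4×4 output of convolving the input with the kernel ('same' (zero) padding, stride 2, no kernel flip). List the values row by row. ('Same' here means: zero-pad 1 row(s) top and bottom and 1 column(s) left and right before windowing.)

Output[0,0]: The receptive field on the zero-padded input at this output position is [0 0 0 / 0 10 1 / 0 10 14]. Elementwise product with the kernel and sum: 0·1 + 0·1 + 0·-1 + 14·-1.

-14 -6 -18 -16
21 7 4 6
8 7 22 6
6 13 -12 -20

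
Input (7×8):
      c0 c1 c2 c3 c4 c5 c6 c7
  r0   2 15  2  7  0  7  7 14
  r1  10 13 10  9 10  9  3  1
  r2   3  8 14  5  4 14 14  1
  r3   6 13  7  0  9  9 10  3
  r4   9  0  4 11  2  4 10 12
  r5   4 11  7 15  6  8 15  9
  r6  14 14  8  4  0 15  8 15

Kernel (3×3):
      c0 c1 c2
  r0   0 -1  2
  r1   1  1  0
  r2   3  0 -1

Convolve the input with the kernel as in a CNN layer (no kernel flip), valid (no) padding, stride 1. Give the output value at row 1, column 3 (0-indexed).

The receptive field on the input at this output position is [9 10 9 / 5 4 14 / 0 9 9]. Elementwise product with the kernel and sum: 10·-1 + 9·2 + 5·1 + 4·1 + 0·3 + 9·-1.

8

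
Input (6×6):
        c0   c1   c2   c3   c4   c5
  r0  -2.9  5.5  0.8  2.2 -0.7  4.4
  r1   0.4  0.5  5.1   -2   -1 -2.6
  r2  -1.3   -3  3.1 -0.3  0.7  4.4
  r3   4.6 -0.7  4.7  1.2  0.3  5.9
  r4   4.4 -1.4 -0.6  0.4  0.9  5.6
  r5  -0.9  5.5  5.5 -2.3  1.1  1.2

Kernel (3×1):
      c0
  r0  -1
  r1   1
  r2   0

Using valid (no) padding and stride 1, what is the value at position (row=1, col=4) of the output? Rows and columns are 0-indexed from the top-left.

The receptive field on the input at this output position is [-1 / 0.7 / 0.3]. Elementwise product with the kernel and sum: -1·-1 + 0.7·1.

1.7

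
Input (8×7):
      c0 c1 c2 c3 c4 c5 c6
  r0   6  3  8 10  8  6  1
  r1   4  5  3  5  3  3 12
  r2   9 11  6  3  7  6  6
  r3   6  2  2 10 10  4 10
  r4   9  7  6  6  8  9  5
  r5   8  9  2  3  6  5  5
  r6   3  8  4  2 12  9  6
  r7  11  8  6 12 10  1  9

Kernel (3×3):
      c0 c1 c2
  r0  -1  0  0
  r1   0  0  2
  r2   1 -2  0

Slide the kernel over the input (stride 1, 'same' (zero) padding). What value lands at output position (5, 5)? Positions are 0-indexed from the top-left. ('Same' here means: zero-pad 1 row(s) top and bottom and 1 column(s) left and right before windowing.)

-4

The receptive field on the zero-padded input at this output position is [8 9 5 / 6 5 5 / 12 9 6]. Elementwise product with the kernel and sum: 8·-1 + 5·2 + 12·1 + 9·-2.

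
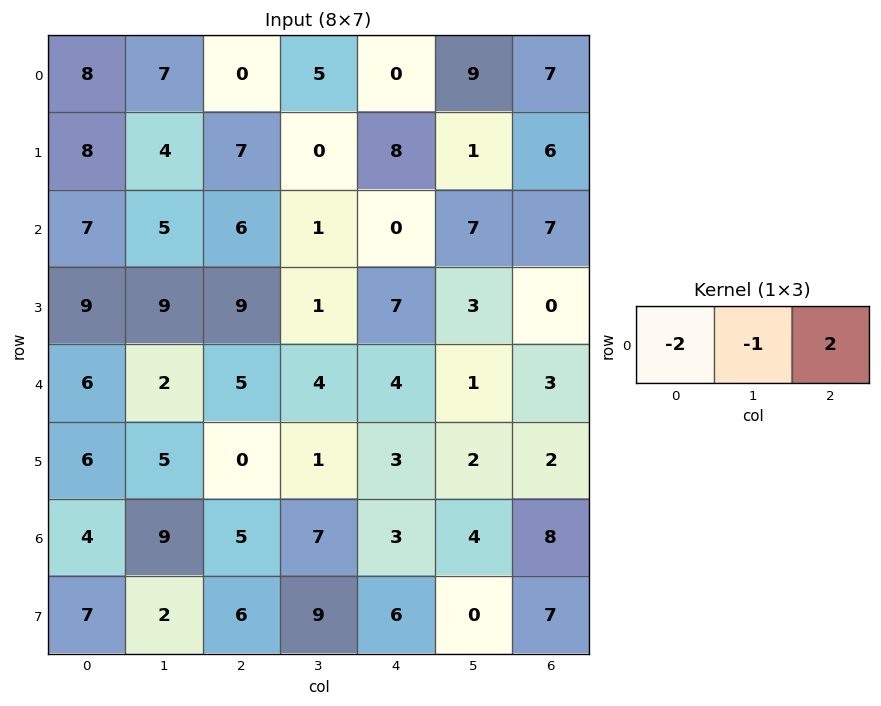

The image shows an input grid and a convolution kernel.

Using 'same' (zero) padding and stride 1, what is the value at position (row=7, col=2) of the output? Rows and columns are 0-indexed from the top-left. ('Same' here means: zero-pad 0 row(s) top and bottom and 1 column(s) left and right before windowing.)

The receptive field on the zero-padded input at this output position is [2 6 9]. Elementwise product with the kernel and sum: 2·-2 + 6·-1 + 9·2.

8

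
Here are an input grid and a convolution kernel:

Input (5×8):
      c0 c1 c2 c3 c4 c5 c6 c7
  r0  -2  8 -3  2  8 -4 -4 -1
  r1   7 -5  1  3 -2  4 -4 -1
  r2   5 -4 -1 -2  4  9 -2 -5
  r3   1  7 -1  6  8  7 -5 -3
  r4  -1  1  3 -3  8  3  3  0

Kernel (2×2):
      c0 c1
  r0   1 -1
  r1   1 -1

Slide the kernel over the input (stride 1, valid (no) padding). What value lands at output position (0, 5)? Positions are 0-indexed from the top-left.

The receptive field on the input at this output position is [-4 -4 / 4 -4]. Elementwise product with the kernel and sum: -4·1 + -4·-1 + 4·1 + -4·-1.

8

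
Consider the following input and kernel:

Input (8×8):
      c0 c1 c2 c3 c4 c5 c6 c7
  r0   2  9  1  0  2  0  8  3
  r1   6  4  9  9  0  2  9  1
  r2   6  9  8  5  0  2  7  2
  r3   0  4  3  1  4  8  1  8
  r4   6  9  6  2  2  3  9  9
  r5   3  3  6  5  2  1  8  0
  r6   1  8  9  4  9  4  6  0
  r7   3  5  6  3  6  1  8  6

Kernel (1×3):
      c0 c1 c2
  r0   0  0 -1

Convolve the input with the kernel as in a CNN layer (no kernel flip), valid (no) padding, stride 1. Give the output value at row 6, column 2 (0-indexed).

The receptive field on the input at this output position is [9 4 9]. Elementwise product with the kernel and sum: 9·-1.

-9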